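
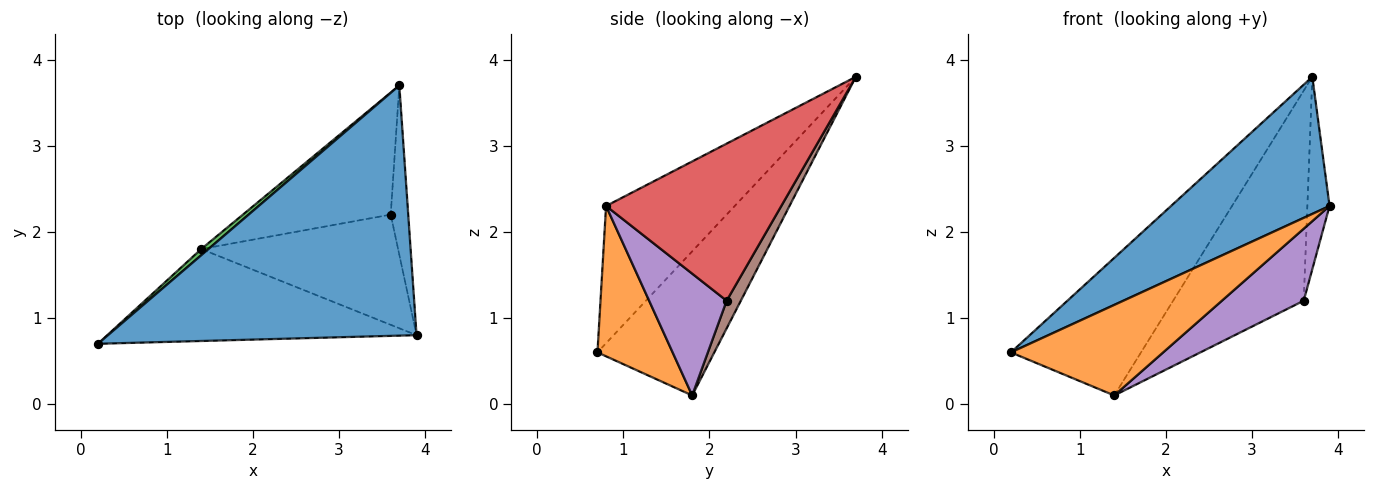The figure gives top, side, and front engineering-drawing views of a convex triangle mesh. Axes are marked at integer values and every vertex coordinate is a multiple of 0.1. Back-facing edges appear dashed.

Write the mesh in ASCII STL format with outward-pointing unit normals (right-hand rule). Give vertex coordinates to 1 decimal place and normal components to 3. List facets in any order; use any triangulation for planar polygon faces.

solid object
 facet normal -0.363 -0.448 0.817
  outer loop
   vertex 3.7 3.7 3.8
   vertex 0.2 0.7 0.6
   vertex 3.9 0.8 2.3
  endloop
 endfacet
 facet normal 0.327 -0.663 -0.673
  outer loop
   vertex 1.4 1.8 0.1
   vertex 3.9 0.8 2.3
   vertex 0.2 0.7 0.6
  endloop
 endfacet
 facet normal -0.668 0.744 0.033
  outer loop
   vertex 1.4 1.8 0.1
   vertex 0.2 0.7 0.6
   vertex 3.7 3.7 3.8
  endloop
 endfacet
 facet normal 0.986 0.125 -0.110
  outer loop
   vertex 3.6 2.2 1.2
   vertex 3.7 3.7 3.8
   vertex 3.9 0.8 2.3
  endloop
 endfacet
 facet normal 0.460 -0.486 -0.743
  outer loop
   vertex 3.6 2.2 1.2
   vertex 3.9 0.8 2.3
   vertex 1.4 1.8 0.1
  endloop
 endfacet
 facet normal 0.094 0.861 -0.500
  outer loop
   vertex 3.6 2.2 1.2
   vertex 1.4 1.8 0.1
   vertex 3.7 3.7 3.8
  endloop
 endfacet
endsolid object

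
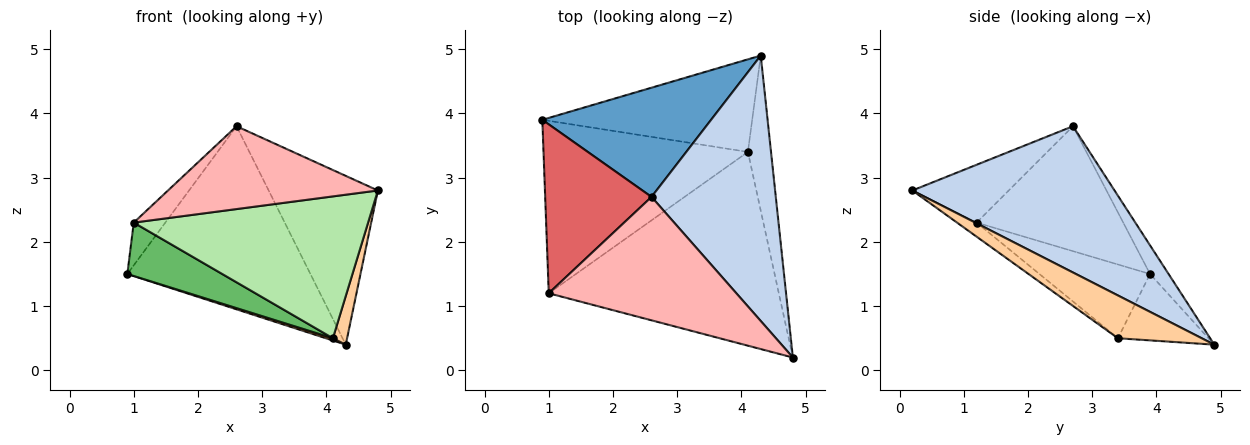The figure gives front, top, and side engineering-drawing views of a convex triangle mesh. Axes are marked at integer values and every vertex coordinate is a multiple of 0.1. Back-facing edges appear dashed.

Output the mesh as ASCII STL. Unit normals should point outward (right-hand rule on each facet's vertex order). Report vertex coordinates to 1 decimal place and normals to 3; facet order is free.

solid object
 facet normal -0.087 0.856 0.510
  outer loop
   vertex 2.6 2.7 3.8
   vertex 4.3 4.9 0.4
   vertex 0.9 3.9 1.5
  endloop
 endfacet
 facet normal 0.705 0.381 0.599
  outer loop
   vertex 2.6 2.7 3.8
   vertex 4.8 0.2 2.8
   vertex 4.3 4.9 0.4
  endloop
 endfacet
 facet normal -0.302 -0.023 -0.953
  outer loop
   vertex 4.1 3.4 0.5
   vertex 0.9 3.9 1.5
   vertex 4.3 4.9 0.4
  endloop
 endfacet
 facet normal 0.870 -0.147 -0.470
  outer loop
   vertex 4.1 3.4 0.5
   vertex 4.3 4.9 0.4
   vertex 4.8 0.2 2.8
  endloop
 endfacet
 facet normal -0.326 -0.280 -0.903
  outer loop
   vertex 1.0 1.2 2.3
   vertex 0.9 3.9 1.5
   vertex 4.1 3.4 0.5
  endloop
 endfacet
 facet normal -0.049 -0.590 -0.806
  outer loop
   vertex 1.0 1.2 2.3
   vertex 4.1 3.4 0.5
   vertex 4.8 0.2 2.8
  endloop
 endfacet
 facet normal -0.751 0.162 0.640
  outer loop
   vertex 1.0 1.2 2.3
   vertex 2.6 2.7 3.8
   vertex 0.9 3.9 1.5
  endloop
 endfacet
 facet normal -0.248 -0.540 0.804
  outer loop
   vertex 1.0 1.2 2.3
   vertex 4.8 0.2 2.8
   vertex 2.6 2.7 3.8
  endloop
 endfacet
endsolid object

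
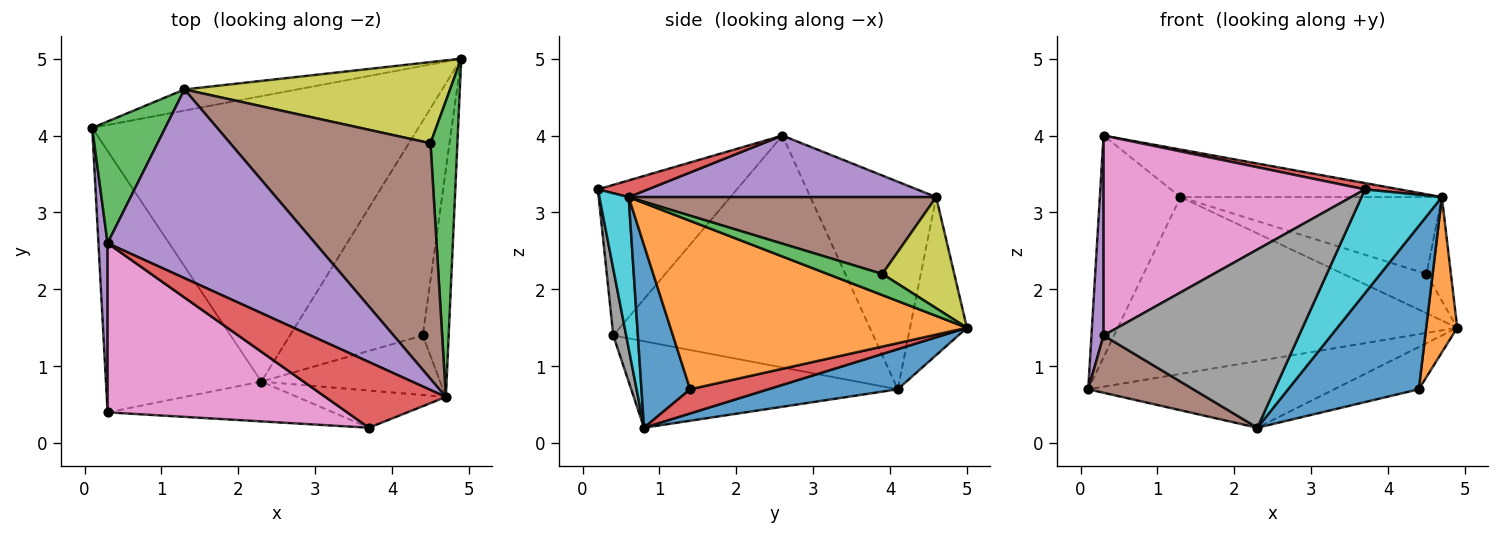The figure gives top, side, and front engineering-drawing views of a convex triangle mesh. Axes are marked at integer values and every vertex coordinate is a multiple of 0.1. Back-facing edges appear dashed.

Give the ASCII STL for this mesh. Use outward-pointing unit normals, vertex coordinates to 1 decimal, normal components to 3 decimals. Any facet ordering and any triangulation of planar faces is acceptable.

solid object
 facet normal 0.119 0.226 -0.967
  outer loop
   vertex 2.3 0.8 0.2
   vertex 0.1 4.1 0.7
   vertex 4.9 5.0 1.5
  endloop
 endfacet
 facet normal -0.164 0.979 -0.117
  outer loop
   vertex 1.3 4.6 3.2
   vertex 4.9 5.0 1.5
   vertex 0.1 4.1 0.7
  endloop
 endfacet
 facet normal -0.807 0.517 0.284
  outer loop
   vertex 1.3 4.6 3.2
   vertex 0.1 4.1 0.7
   vertex 0.3 2.6 4.0
  endloop
 endfacet
 facet normal 0.176 0.190 -0.966
  outer loop
   vertex 4.4 1.4 0.7
   vertex 2.3 0.8 0.2
   vertex 4.9 5.0 1.5
  endloop
 endfacet
 facet normal -0.998 -0.047 0.039
  outer loop
   vertex 0.3 0.4 1.4
   vertex 0.3 2.6 4.0
   vertex 0.1 4.1 0.7
  endloop
 endfacet
 facet normal -0.477 -0.188 -0.858
  outer loop
   vertex 0.3 0.4 1.4
   vertex 0.1 4.1 0.7
   vertex 2.3 0.8 0.2
  endloop
 endfacet
 facet normal -0.376 -0.707 0.599
  outer loop
   vertex 0.3 0.4 1.4
   vertex 3.7 0.2 3.3
   vertex 0.3 2.6 4.0
  endloop
 endfacet
 facet normal 0.064 -0.974 -0.218
  outer loop
   vertex 0.3 0.4 1.4
   vertex 2.3 0.8 0.2
   vertex 3.7 0.2 3.3
  endloop
 endfacet
 facet normal 0.352 0.408 0.842
  outer loop
   vertex 4.5 3.9 2.2
   vertex 4.9 5.0 1.5
   vertex 1.3 4.6 3.2
  endloop
 endfacet
 facet normal 0.324 -0.891 -0.319
  outer loop
   vertex 4.7 0.6 3.2
   vertex 3.7 0.2 3.3
   vertex 2.3 0.8 0.2
  endloop
 endfacet
 facet normal 0.330 -0.887 -0.323
  outer loop
   vertex 4.7 0.6 3.2
   vertex 2.3 0.8 0.2
   vertex 4.4 1.4 0.7
  endloop
 endfacet
 facet normal 0.983 -0.103 -0.151
  outer loop
   vertex 4.7 0.6 3.2
   vertex 4.4 1.4 0.7
   vertex 4.9 5.0 1.5
  endloop
 endfacet
 facet normal 0.596 0.266 0.758
  outer loop
   vertex 4.7 0.6 3.2
   vertex 4.9 5.0 1.5
   vertex 4.5 3.9 2.2
  endloop
 endfacet
 facet normal 0.136 -0.094 0.986
  outer loop
   vertex 4.7 0.6 3.2
   vertex 0.3 2.6 4.0
   vertex 3.7 0.2 3.3
  endloop
 endfacet
 facet normal 0.276 0.235 0.932
  outer loop
   vertex 4.7 0.6 3.2
   vertex 1.3 4.6 3.2
   vertex 0.3 2.6 4.0
  endloop
 endfacet
 facet normal 0.343 0.291 0.893
  outer loop
   vertex 4.7 0.6 3.2
   vertex 4.5 3.9 2.2
   vertex 1.3 4.6 3.2
  endloop
 endfacet
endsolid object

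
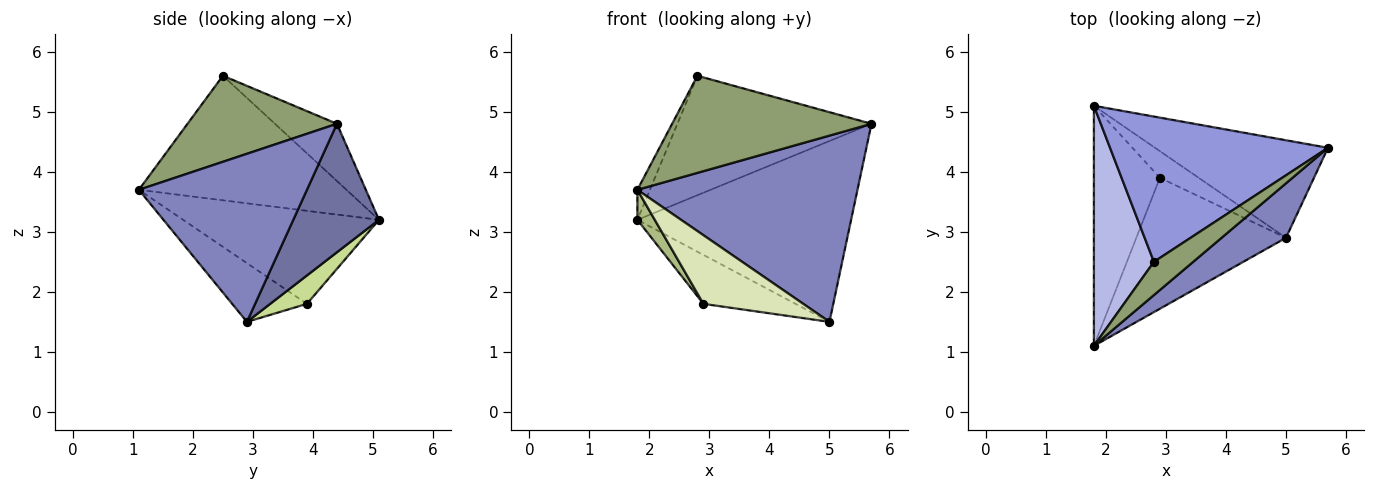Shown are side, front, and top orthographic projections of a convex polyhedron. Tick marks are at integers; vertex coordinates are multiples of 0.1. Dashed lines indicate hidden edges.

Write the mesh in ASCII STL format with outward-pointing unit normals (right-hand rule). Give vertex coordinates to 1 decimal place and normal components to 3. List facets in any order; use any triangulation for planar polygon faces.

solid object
 facet normal 0.333 0.830 -0.448
  outer loop
   vertex 5.0 2.9 1.5
   vertex 1.8 5.1 3.2
   vertex 5.7 4.4 4.8
  endloop
 endfacet
 facet normal 0.591 -0.774 0.226
  outer loop
   vertex 5.0 2.9 1.5
   vertex 5.7 4.4 4.8
   vertex 1.8 1.1 3.7
  endloop
 endfacet
 facet normal -0.199 0.622 0.757
  outer loop
   vertex 2.8 2.5 5.6
   vertex 5.7 4.4 4.8
   vertex 1.8 5.1 3.2
  endloop
 endfacet
 facet normal -0.900 0.054 0.434
  outer loop
   vertex 2.8 2.5 5.6
   vertex 1.8 5.1 3.2
   vertex 1.8 1.1 3.7
  endloop
 endfacet
 facet normal 0.578 -0.772 0.264
  outer loop
   vertex 2.8 2.5 5.6
   vertex 1.8 1.1 3.7
   vertex 5.7 4.4 4.8
  endloop
 endfacet
 facet normal -0.813 -0.072 -0.577
  outer loop
   vertex 2.9 3.9 1.8
   vertex 1.8 1.1 3.7
   vertex 1.8 5.1 3.2
  endloop
 endfacet
 facet normal 0.330 0.829 -0.451
  outer loop
   vertex 2.9 3.9 1.8
   vertex 1.8 5.1 3.2
   vertex 5.0 2.9 1.5
  endloop
 endfacet
 facet normal -0.328 -0.439 -0.837
  outer loop
   vertex 2.9 3.9 1.8
   vertex 5.0 2.9 1.5
   vertex 1.8 1.1 3.7
  endloop
 endfacet
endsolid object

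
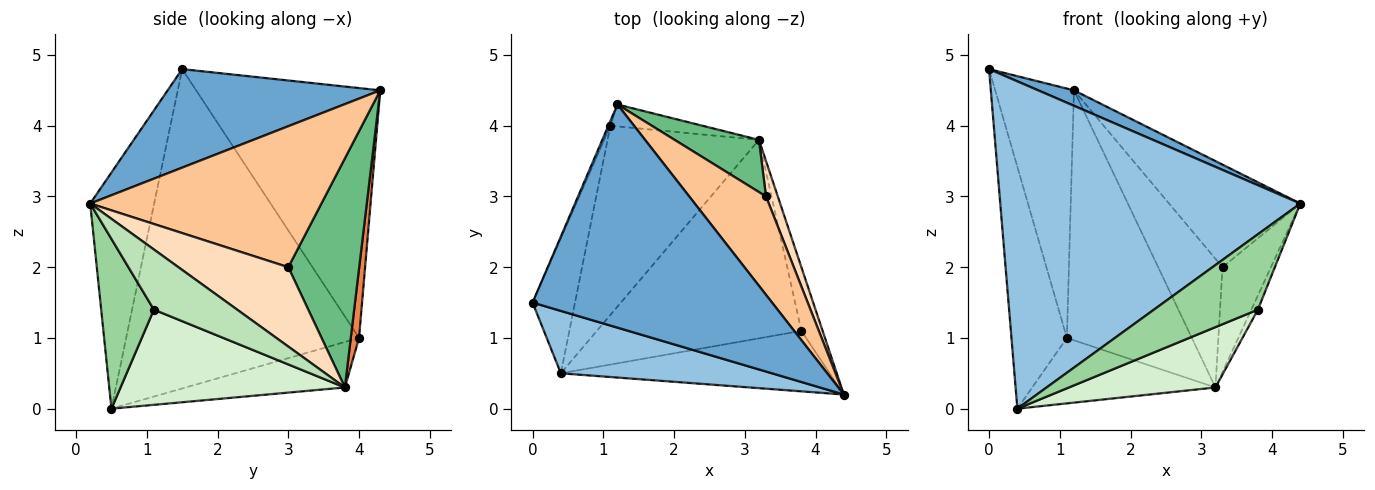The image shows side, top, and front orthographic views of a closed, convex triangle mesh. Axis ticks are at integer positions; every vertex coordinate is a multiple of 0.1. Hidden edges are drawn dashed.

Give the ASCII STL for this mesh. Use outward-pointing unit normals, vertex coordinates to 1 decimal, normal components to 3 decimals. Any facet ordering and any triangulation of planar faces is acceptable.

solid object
 facet normal 0.380 -0.064 0.923
  outer loop
   vertex 1.2 4.3 4.5
   vertex 0.0 1.5 4.8
   vertex 4.4 0.2 2.9
  endloop
 endfacet
 facet normal -0.205 -0.961 0.183
  outer loop
   vertex 0.4 0.5 0.0
   vertex 4.4 0.2 2.9
   vertex 0.0 1.5 4.8
  endloop
 endfacet
 facet normal -0.919 0.393 -0.007
  outer loop
   vertex 1.1 4.0 1.0
   vertex 0.0 1.5 4.8
   vertex 1.2 4.3 4.5
  endloop
 endfacet
 facet normal -0.965 0.230 -0.128
  outer loop
   vertex 1.1 4.0 1.0
   vertex 0.4 0.5 0.0
   vertex 0.0 1.5 4.8
  endloop
 endfacet
 facet normal 0.066 0.994 -0.087
  outer loop
   vertex 1.1 4.0 1.0
   vertex 1.2 4.3 4.5
   vertex 3.2 3.8 0.3
  endloop
 endfacet
 facet normal -0.273 0.314 -0.909
  outer loop
   vertex 1.1 4.0 1.0
   vertex 3.2 3.8 0.3
   vertex 0.4 0.5 0.0
  endloop
 endfacet
 facet normal 0.786 0.446 0.428
  outer loop
   vertex 3.3 3.0 2.0
   vertex 1.2 4.3 4.5
   vertex 4.4 0.2 2.9
  endloop
 endfacet
 facet normal 0.907 0.400 0.135
  outer loop
   vertex 3.3 3.0 2.0
   vertex 4.4 0.2 2.9
   vertex 3.2 3.8 0.3
  endloop
 endfacet
 facet normal 0.714 0.648 0.263
  outer loop
   vertex 3.3 3.0 2.0
   vertex 3.2 3.8 0.3
   vertex 1.2 4.3 4.5
  endloop
 endfacet
 facet normal 0.368 -0.725 -0.582
  outer loop
   vertex 3.8 1.1 1.4
   vertex 4.4 0.2 2.9
   vertex 0.4 0.5 0.0
  endloop
 endfacet
 facet normal 0.940 0.074 -0.332
  outer loop
   vertex 3.8 1.1 1.4
   vertex 3.2 3.8 0.3
   vertex 4.4 0.2 2.9
  endloop
 endfacet
 facet normal 0.407 -0.266 -0.874
  outer loop
   vertex 3.8 1.1 1.4
   vertex 0.4 0.5 0.0
   vertex 3.2 3.8 0.3
  endloop
 endfacet
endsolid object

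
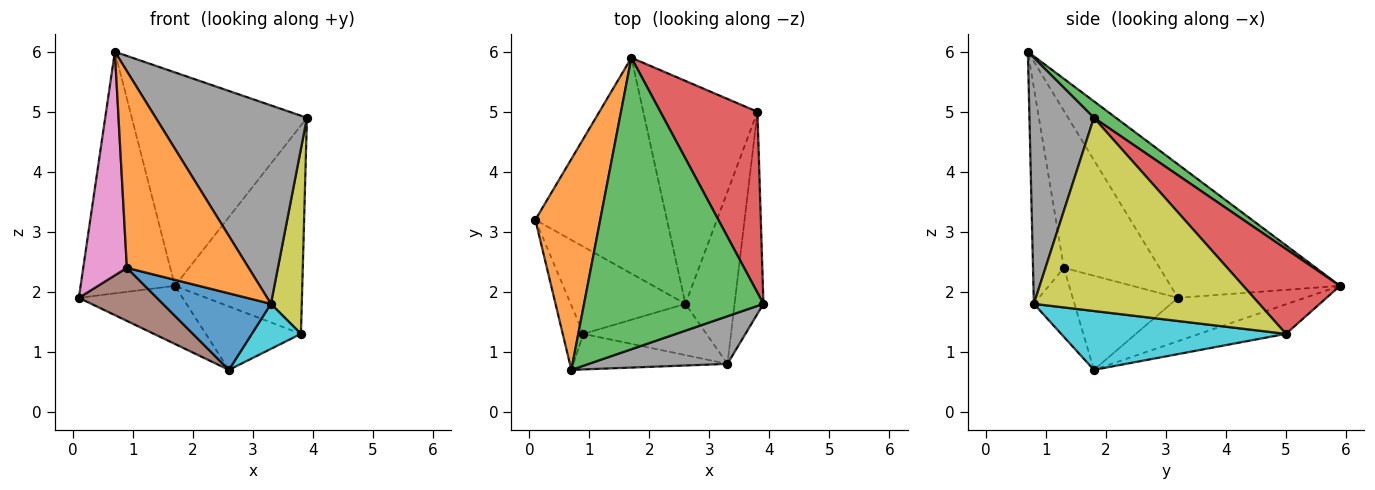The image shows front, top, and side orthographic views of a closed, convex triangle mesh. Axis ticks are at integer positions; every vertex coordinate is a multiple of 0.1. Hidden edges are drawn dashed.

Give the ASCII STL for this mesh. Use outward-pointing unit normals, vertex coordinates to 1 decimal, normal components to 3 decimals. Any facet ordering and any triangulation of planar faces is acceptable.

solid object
 facet normal -0.303 0.248 -0.920
  outer loop
   vertex 2.6 1.8 0.7
   vertex 0.1 3.2 1.9
   vertex 1.7 5.9 2.1
  endloop
 endfacet
 facet normal -0.804 0.448 0.391
  outer loop
   vertex 0.7 0.7 6.0
   vertex 1.7 5.9 2.1
   vertex 0.1 3.2 1.9
  endloop
 endfacet
 facet normal 0.074 0.589 0.805
  outer loop
   vertex 0.7 0.7 6.0
   vertex 3.9 1.8 4.9
   vertex 1.7 5.9 2.1
  endloop
 endfacet
 facet normal 0.497 0.655 0.569
  outer loop
   vertex 3.8 5.0 1.3
   vertex 1.7 5.9 2.1
   vertex 3.9 1.8 4.9
  endloop
 endfacet
 facet normal -0.242 0.266 -0.933
  outer loop
   vertex 3.8 5.0 1.3
   vertex 2.6 1.8 0.7
   vertex 1.7 5.9 2.1
  endloop
 endfacet
 facet normal -0.574 -0.426 -0.699
  outer loop
   vertex 0.9 1.3 2.4
   vertex 0.1 3.2 1.9
   vertex 2.6 1.8 0.7
  endloop
 endfacet
 facet normal -0.904 -0.412 -0.119
  outer loop
   vertex 0.9 1.3 2.4
   vertex 0.7 0.7 6.0
   vertex 0.1 3.2 1.9
  endloop
 endfacet
 facet normal 0.383 -0.898 0.216
  outer loop
   vertex 3.3 0.8 1.8
   vertex 3.9 1.8 4.9
   vertex 0.7 0.7 6.0
  endloop
 endfacet
 facet normal 0.980 -0.134 -0.146
  outer loop
   vertex 3.3 0.8 1.8
   vertex 3.8 5.0 1.3
   vertex 3.9 1.8 4.9
  endloop
 endfacet
 facet normal 0.757 -0.165 -0.632
  outer loop
   vertex 3.3 0.8 1.8
   vertex 2.6 1.8 0.7
   vertex 3.8 5.0 1.3
  endloop
 endfacet
 facet normal -0.298 -0.793 -0.531
  outer loop
   vertex 3.3 0.8 1.8
   vertex 0.9 1.3 2.4
   vertex 2.6 1.8 0.7
  endloop
 endfacet
 facet normal -0.242 -0.955 -0.173
  outer loop
   vertex 3.3 0.8 1.8
   vertex 0.7 0.7 6.0
   vertex 0.9 1.3 2.4
  endloop
 endfacet
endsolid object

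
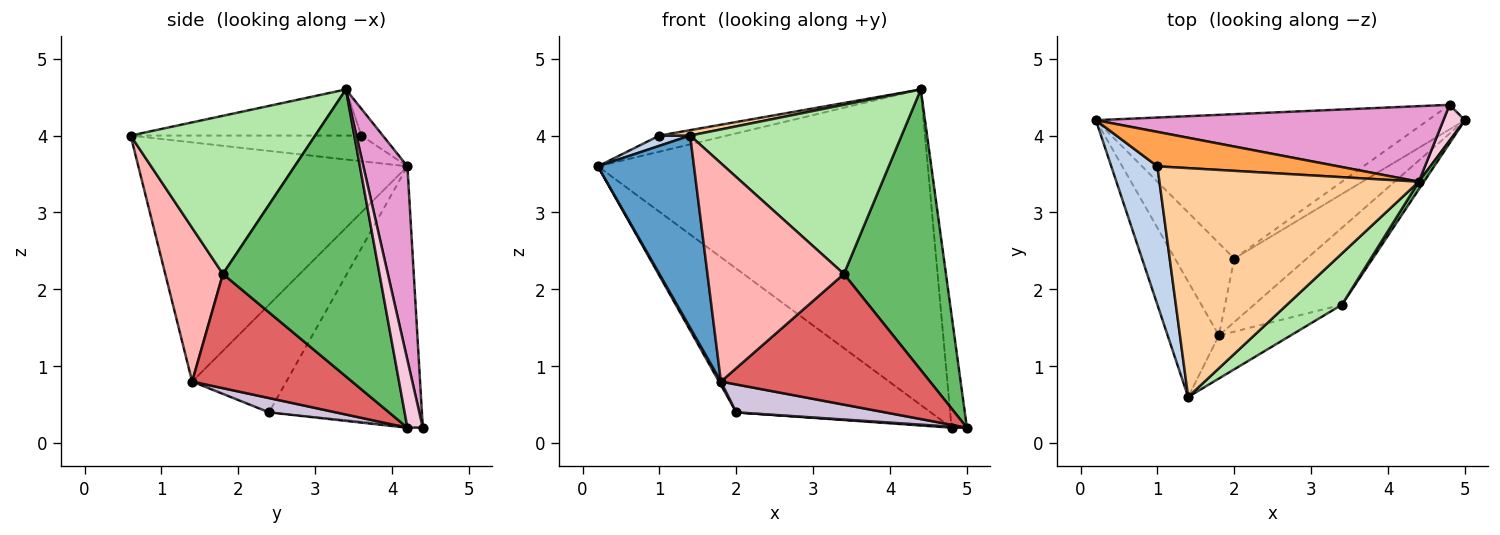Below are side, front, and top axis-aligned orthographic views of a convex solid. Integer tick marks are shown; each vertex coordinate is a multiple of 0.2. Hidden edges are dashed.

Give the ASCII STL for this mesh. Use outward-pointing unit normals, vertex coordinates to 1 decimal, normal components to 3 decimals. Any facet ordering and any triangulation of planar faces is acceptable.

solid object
 facet normal -0.923 -0.330 -0.198
  outer loop
   vertex 1.8 1.4 0.8
   vertex 1.4 0.6 4.0
   vertex 0.2 4.2 3.6
  endloop
 endfacet
 facet normal -0.485 -0.065 0.872
  outer loop
   vertex 1.0 3.6 4.0
   vertex 0.2 4.2 3.6
   vertex 1.4 0.6 4.0
  endloop
 endfacet
 facet normal -0.134 0.420 0.898
  outer loop
   vertex 1.0 3.6 4.0
   vertex 4.4 3.4 4.6
   vertex 0.2 4.2 3.6
  endloop
 endfacet
 facet normal -0.175 -0.023 0.984
  outer loop
   vertex 1.0 3.6 4.0
   vertex 1.4 0.6 4.0
   vertex 4.4 3.4 4.6
  endloop
 endfacet
 facet normal 0.838 -0.546 0.015
  outer loop
   vertex 3.4 1.8 2.2
   vertex 5.0 4.2 0.2
   vertex 4.4 3.4 4.6
  endloop
 endfacet
 facet normal 0.641 -0.735 0.223
  outer loop
   vertex 3.4 1.8 2.2
   vertex 4.4 3.4 4.6
   vertex 1.4 0.6 4.0
  endloop
 endfacet
 facet normal 0.550 -0.720 -0.423
  outer loop
   vertex 3.4 1.8 2.2
   vertex 1.8 1.4 0.8
   vertex 5.0 4.2 0.2
  endloop
 endfacet
 facet normal 0.383 -0.906 -0.179
  outer loop
   vertex 3.4 1.8 2.2
   vertex 1.4 0.6 4.0
   vertex 1.8 1.4 0.8
  endloop
 endfacet
 facet normal -0.876 -0.018 -0.483
  outer loop
   vertex 2.0 2.4 0.4
   vertex 1.8 1.4 0.8
   vertex 0.2 4.2 3.6
  endloop
 endfacet
 facet normal 0.177 -0.396 -0.901
  outer loop
   vertex 2.0 2.4 0.4
   vertex 5.0 4.2 0.2
   vertex 1.8 1.4 0.8
  endloop
 endfacet
 facet normal -0.485 0.617 -0.620
  outer loop
   vertex 4.8 4.4 0.2
   vertex 2.0 2.4 0.4
   vertex 0.2 4.2 3.6
  endloop
 endfacet
 facet normal -0.042 -0.042 -0.998
  outer loop
   vertex 4.8 4.4 0.2
   vertex 5.0 4.2 0.2
   vertex 2.0 2.4 0.4
  endloop
 endfacet
 facet normal 0.129 0.964 0.231
  outer loop
   vertex 4.8 4.4 0.2
   vertex 0.2 4.2 3.6
   vertex 4.4 3.4 4.6
  endloop
 endfacet
 facet normal 0.690 0.690 0.220
  outer loop
   vertex 4.8 4.4 0.2
   vertex 4.4 3.4 4.6
   vertex 5.0 4.2 0.2
  endloop
 endfacet
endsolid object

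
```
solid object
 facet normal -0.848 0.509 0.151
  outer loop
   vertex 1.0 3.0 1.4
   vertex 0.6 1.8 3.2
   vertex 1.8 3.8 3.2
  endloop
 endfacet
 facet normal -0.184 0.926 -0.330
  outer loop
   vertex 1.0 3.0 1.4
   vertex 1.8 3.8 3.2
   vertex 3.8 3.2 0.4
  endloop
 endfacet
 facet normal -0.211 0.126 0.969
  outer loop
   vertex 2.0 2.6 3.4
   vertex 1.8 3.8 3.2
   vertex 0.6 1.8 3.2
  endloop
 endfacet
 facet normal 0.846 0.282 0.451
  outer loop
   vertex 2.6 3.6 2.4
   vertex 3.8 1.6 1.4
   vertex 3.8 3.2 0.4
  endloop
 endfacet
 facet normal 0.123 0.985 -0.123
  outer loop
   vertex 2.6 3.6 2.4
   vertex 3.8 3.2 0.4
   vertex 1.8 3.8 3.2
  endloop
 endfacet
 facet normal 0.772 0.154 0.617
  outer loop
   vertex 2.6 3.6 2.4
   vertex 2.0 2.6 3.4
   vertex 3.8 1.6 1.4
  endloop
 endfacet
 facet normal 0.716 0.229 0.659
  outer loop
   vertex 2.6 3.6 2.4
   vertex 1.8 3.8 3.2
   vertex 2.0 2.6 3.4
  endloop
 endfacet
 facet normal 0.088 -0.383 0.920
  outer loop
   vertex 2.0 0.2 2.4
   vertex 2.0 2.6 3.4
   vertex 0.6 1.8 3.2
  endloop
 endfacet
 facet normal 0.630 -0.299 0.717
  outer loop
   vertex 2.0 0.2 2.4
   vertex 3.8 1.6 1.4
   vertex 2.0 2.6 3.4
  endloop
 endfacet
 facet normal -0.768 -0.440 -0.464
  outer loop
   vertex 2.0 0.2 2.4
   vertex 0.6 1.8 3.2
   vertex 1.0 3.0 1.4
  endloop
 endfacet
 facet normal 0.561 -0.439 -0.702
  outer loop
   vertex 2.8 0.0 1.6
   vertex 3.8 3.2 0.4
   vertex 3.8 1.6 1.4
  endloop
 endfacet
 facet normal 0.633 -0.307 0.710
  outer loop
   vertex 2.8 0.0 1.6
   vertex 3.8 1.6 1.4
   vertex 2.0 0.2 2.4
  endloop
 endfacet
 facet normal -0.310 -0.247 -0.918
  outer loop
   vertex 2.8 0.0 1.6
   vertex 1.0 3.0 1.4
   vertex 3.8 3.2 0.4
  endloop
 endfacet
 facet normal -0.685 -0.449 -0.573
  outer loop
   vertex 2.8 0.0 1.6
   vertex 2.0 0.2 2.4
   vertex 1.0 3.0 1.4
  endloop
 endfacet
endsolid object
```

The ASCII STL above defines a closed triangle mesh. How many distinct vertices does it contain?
9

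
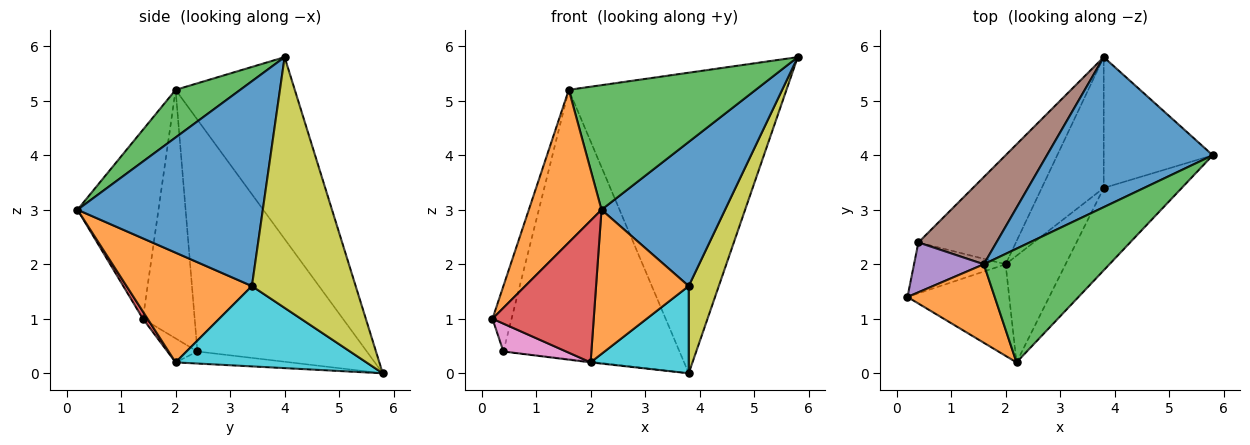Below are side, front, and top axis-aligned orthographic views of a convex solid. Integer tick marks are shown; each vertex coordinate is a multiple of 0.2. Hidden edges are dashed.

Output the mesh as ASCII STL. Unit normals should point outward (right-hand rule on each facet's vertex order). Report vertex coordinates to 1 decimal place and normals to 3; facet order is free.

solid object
 facet normal -0.440 0.804 0.401
  outer loop
   vertex 1.6 2.0 5.2
   vertex 5.8 4.0 5.8
   vertex 3.8 5.8 0.0
  endloop
 endfacet
 facet normal -0.704 -0.632 0.325
  outer loop
   vertex 1.6 2.0 5.2
   vertex 0.2 1.4 1.0
   vertex 2.2 0.2 3.0
  endloop
 endfacet
 facet normal 0.248 -0.716 0.653
  outer loop
   vertex 1.6 2.0 5.2
   vertex 2.2 0.2 3.0
   vertex 5.8 4.0 5.8
  endloop
 endfacet
 facet normal 0.039 -0.839 -0.542
  outer loop
   vertex 2.0 2.0 0.2
   vertex 2.2 0.2 3.0
   vertex 0.2 1.4 1.0
  endloop
 endfacet
 facet normal -0.907 0.334 0.255
  outer loop
   vertex 0.4 2.4 0.4
   vertex 0.2 1.4 1.0
   vertex 1.6 2.0 5.2
  endloop
 endfacet
 facet normal -0.675 0.702 0.227
  outer loop
   vertex 0.4 2.4 0.4
   vertex 1.6 2.0 5.2
   vertex 3.8 5.8 0.0
  endloop
 endfacet
 facet normal -0.224 -0.468 -0.855
  outer loop
   vertex 0.4 2.4 0.4
   vertex 2.0 2.0 0.2
   vertex 0.2 1.4 1.0
  endloop
 endfacet
 facet normal -0.123 0.006 -0.992
  outer loop
   vertex 0.4 2.4 0.4
   vertex 3.8 5.8 0.0
   vertex 2.0 2.0 0.2
  endloop
 endfacet
 facet normal 0.886 -0.257 -0.385
  outer loop
   vertex 3.8 3.4 1.6
   vertex 3.8 5.8 0.0
   vertex 5.8 4.0 5.8
  endloop
 endfacet
 facet normal 0.733 -0.377 -0.566
  outer loop
   vertex 3.8 3.4 1.6
   vertex 2.0 2.0 0.2
   vertex 3.8 5.8 0.0
  endloop
 endfacet
 facet normal 0.793 -0.529 -0.302
  outer loop
   vertex 3.8 3.4 1.6
   vertex 5.8 4.0 5.8
   vertex 2.2 0.2 3.0
  endloop
 endfacet
 facet normal 0.736 -0.544 -0.402
  outer loop
   vertex 3.8 3.4 1.6
   vertex 2.2 0.2 3.0
   vertex 2.0 2.0 0.2
  endloop
 endfacet
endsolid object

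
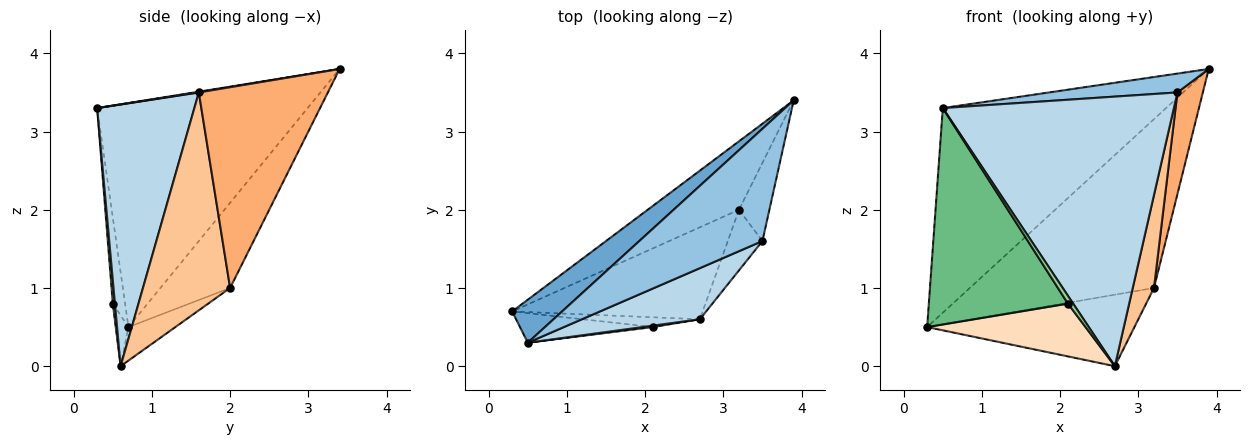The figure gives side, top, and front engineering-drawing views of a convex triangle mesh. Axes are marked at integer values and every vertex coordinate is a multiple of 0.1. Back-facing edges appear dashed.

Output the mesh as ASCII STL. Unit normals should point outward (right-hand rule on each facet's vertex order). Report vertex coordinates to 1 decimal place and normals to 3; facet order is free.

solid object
 facet normal -0.678 0.719 0.151
  outer loop
   vertex 0.5 0.3 3.3
   vertex 3.9 3.4 3.8
   vertex 0.3 0.7 0.5
  endloop
 endfacet
 facet normal 0.006 -0.166 0.986
  outer loop
   vertex 3.5 1.6 3.5
   vertex 3.9 3.4 3.8
   vertex 0.5 0.3 3.3
  endloop
 endfacet
 facet normal 0.382 -0.908 0.172
  outer loop
   vertex 3.5 1.6 3.5
   vertex 0.5 0.3 3.3
   vertex 2.7 0.6 0.0
  endloop
 endfacet
 facet normal -0.331 0.875 -0.355
  outer loop
   vertex 3.2 2.0 1.0
   vertex 0.3 0.7 0.5
   vertex 3.9 3.4 3.8
  endloop
 endfacet
 facet normal -0.138 0.608 -0.782
  outer loop
   vertex 3.2 2.0 1.0
   vertex 2.7 0.6 0.0
   vertex 0.3 0.7 0.5
  endloop
 endfacet
 facet normal 0.970 -0.191 -0.147
  outer loop
   vertex 3.2 2.0 1.0
   vertex 3.9 3.4 3.8
   vertex 3.5 1.6 3.5
  endloop
 endfacet
 facet normal 0.960 -0.234 -0.153
  outer loop
   vertex 3.2 2.0 1.0
   vertex 3.5 1.6 3.5
   vertex 2.7 0.6 0.0
  endloop
 endfacet
 facet normal -0.079 -0.980 -0.182
  outer loop
   vertex 2.1 0.5 0.8
   vertex 0.3 0.7 0.5
   vertex 2.7 0.6 0.0
  endloop
 endfacet
 facet normal -0.087 -0.987 -0.135
  outer loop
   vertex 2.1 0.5 0.8
   vertex 0.5 0.3 3.3
   vertex 0.3 0.7 0.5
  endloop
 endfacet
 facet normal 0.373 -0.913 0.166
  outer loop
   vertex 2.1 0.5 0.8
   vertex 2.7 0.6 0.0
   vertex 0.5 0.3 3.3
  endloop
 endfacet
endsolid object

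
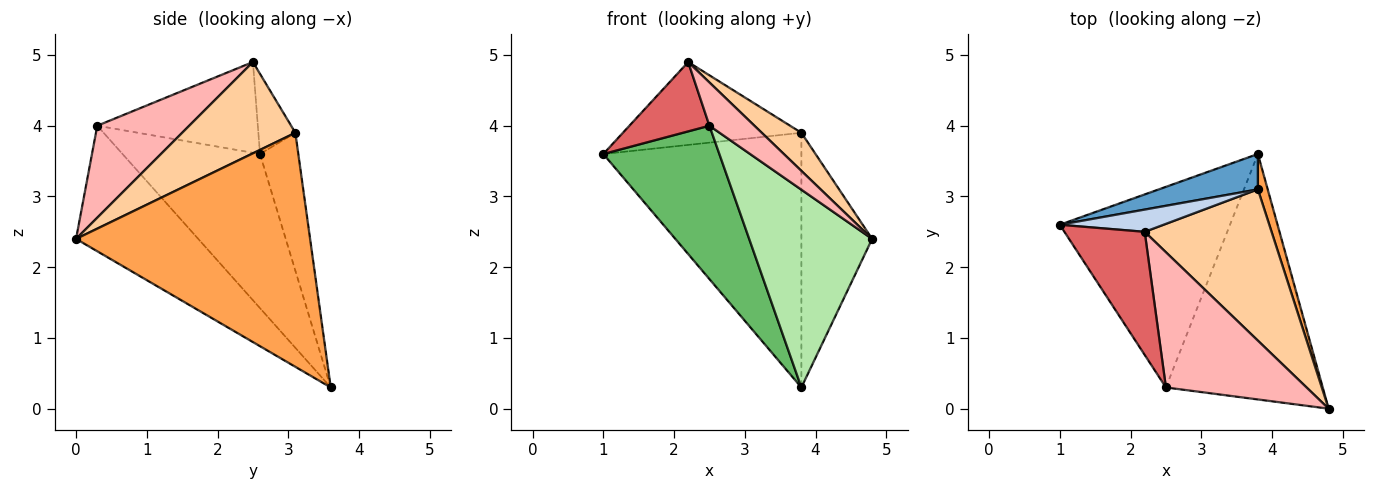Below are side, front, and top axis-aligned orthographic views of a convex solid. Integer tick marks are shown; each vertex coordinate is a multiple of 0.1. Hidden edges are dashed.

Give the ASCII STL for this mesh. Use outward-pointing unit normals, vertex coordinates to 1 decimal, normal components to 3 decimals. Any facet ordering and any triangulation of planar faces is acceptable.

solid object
 facet normal -0.188 0.973 0.135
  outer loop
   vertex 3.8 3.1 3.9
   vertex 3.8 3.6 0.3
   vertex 1.0 2.6 3.6
  endloop
 endfacet
 facet normal -0.196 0.947 0.254
  outer loop
   vertex 3.8 3.1 3.9
   vertex 1.0 2.6 3.6
   vertex 2.2 2.5 4.9
  endloop
 endfacet
 facet normal 0.956 0.289 0.040
  outer loop
   vertex 3.8 3.1 3.9
   vertex 4.8 0.0 2.4
   vertex 3.8 3.6 0.3
  endloop
 endfacet
 facet normal 0.572 -0.200 0.795
  outer loop
   vertex 3.8 3.1 3.9
   vertex 2.2 2.5 4.9
   vertex 4.8 0.0 2.4
  endloop
 endfacet
 facet normal -0.584 -0.493 -0.645
  outer loop
   vertex 2.5 0.3 4.0
   vertex 1.0 2.6 3.6
   vertex 3.8 3.6 0.3
  endloop
 endfacet
 facet normal -0.529 -0.532 -0.661
  outer loop
   vertex 2.5 0.3 4.0
   vertex 3.8 3.6 0.3
   vertex 4.8 0.0 2.4
  endloop
 endfacet
 facet normal -0.702 -0.350 0.621
  outer loop
   vertex 2.5 0.3 4.0
   vertex 2.2 2.5 4.9
   vertex 1.0 2.6 3.6
  endloop
 endfacet
 facet normal 0.529 -0.259 0.808
  outer loop
   vertex 2.5 0.3 4.0
   vertex 4.8 0.0 2.4
   vertex 2.2 2.5 4.9
  endloop
 endfacet
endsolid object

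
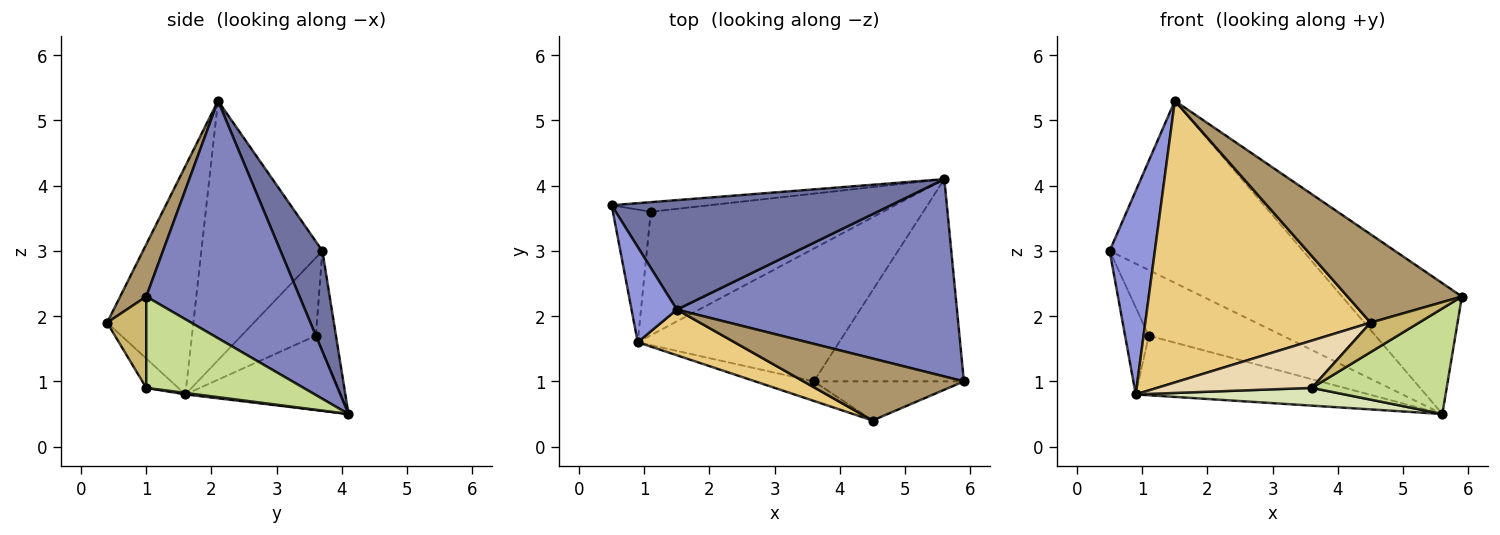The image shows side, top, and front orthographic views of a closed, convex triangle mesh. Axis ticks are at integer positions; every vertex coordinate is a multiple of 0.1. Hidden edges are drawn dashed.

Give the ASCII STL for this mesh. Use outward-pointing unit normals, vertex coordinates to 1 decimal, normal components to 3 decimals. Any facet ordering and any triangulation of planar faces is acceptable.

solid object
 facet normal 0.182 0.843 0.507
  outer loop
   vertex 1.5 2.1 5.3
   vertex 5.6 4.1 0.5
   vertex 0.5 3.7 3.0
  endloop
 endfacet
 facet normal 0.577 0.451 0.681
  outer loop
   vertex 1.5 2.1 5.3
   vertex 5.9 1.0 2.3
   vertex 5.6 4.1 0.5
  endloop
 endfacet
 facet normal -0.924 -0.345 0.162
  outer loop
   vertex 0.9 1.6 0.8
   vertex 1.5 2.1 5.3
   vertex 0.5 3.7 3.0
  endloop
 endfacet
 facet normal -0.147 0.979 -0.143
  outer loop
   vertex 1.1 3.6 1.7
   vertex 0.5 3.7 3.0
   vertex 5.6 4.1 0.5
  endloop
 endfacet
 facet normal -0.865 0.276 -0.420
  outer loop
   vertex 1.1 3.6 1.7
   vertex 0.9 1.6 0.8
   vertex 0.5 3.7 3.0
  endloop
 endfacet
 facet normal -0.277 0.417 -0.866
  outer loop
   vertex 1.1 3.6 1.7
   vertex 5.6 4.1 0.5
   vertex 0.9 1.6 0.8
  endloop
 endfacet
 facet normal 0.475 -0.407 -0.780
  outer loop
   vertex 3.6 1.0 0.9
   vertex 5.6 4.1 0.5
   vertex 5.9 1.0 2.3
  endloop
 endfacet
 facet normal 0.007 -0.133 -0.991
  outer loop
   vertex 3.6 1.0 0.9
   vertex 0.9 1.6 0.8
   vertex 5.6 4.1 0.5
  endloop
 endfacet
 facet normal 0.184 -0.805 0.564
  outer loop
   vertex 4.5 0.4 1.9
   vertex 5.9 1.0 2.3
   vertex 1.5 2.1 5.3
  endloop
 endfacet
 facet normal 0.437 -0.541 -0.718
  outer loop
   vertex 4.5 0.4 1.9
   vertex 3.6 1.0 0.9
   vertex 5.9 1.0 2.3
  endloop
 endfacet
 facet normal -0.354 -0.923 0.150
  outer loop
   vertex 4.5 0.4 1.9
   vertex 1.5 2.1 5.3
   vertex 0.9 1.6 0.8
  endloop
 endfacet
 facet normal -0.188 -0.908 -0.376
  outer loop
   vertex 4.5 0.4 1.9
   vertex 0.9 1.6 0.8
   vertex 3.6 1.0 0.9
  endloop
 endfacet
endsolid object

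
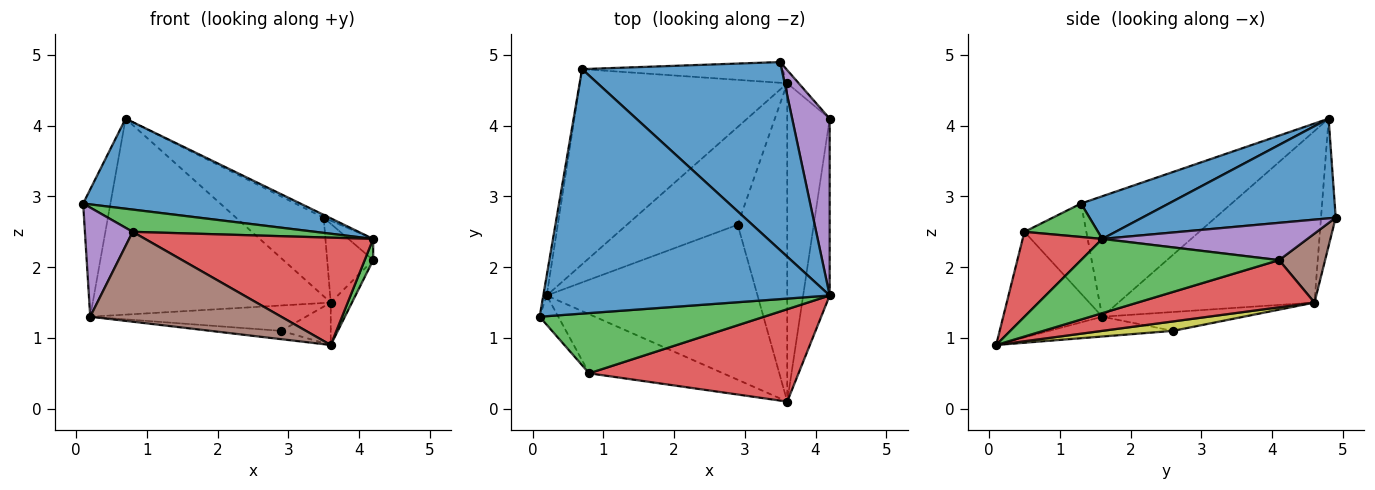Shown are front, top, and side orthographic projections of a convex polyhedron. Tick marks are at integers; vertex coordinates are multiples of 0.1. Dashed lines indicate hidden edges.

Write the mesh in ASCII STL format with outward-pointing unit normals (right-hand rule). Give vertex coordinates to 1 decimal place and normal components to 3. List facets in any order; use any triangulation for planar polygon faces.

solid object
 facet normal 0.138 -0.342 0.929
  outer loop
   vertex 0.7 4.8 4.1
   vertex 0.1 1.3 2.9
   vertex 4.2 1.6 2.4
  endloop
 endfacet
 facet normal -0.984 0.178 -0.028
  outer loop
   vertex 0.2 1.6 1.3
   vertex 0.1 1.3 2.9
   vertex 0.7 4.8 4.1
  endloop
 endfacet
 facet normal 0.138 -0.343 0.929
  outer loop
   vertex 0.8 0.5 2.5
   vertex 4.2 1.6 2.4
   vertex 0.1 1.3 2.9
  endloop
 endfacet
 facet normal 0.256 -0.733 0.631
  outer loop
   vertex 0.8 0.5 2.5
   vertex 3.6 0.1 0.9
   vertex 4.2 1.6 2.4
  endloop
 endfacet
 facet normal -0.781 -0.603 -0.162
  outer loop
   vertex 0.8 0.5 2.5
   vertex 0.1 1.3 2.9
   vertex 0.2 1.6 1.3
  endloop
 endfacet
 facet normal -0.398 -0.767 -0.504
  outer loop
   vertex 0.8 0.5 2.5
   vertex 0.2 1.6 1.3
   vertex 3.6 0.1 0.9
  endloop
 endfacet
 facet normal -0.504 0.612 -0.609
  outer loop
   vertex 3.6 4.6 1.5
   vertex 0.2 1.6 1.3
   vertex 0.7 4.8 4.1
  endloop
 endfacet
 facet normal -0.093 0.053 -0.994
  outer loop
   vertex 2.9 2.6 1.1
   vertex 3.6 0.1 0.9
   vertex 0.2 1.6 1.3
  endloop
 endfacet
 facet normal 0.186 0.130 -0.974
  outer loop
   vertex 2.9 2.6 1.1
   vertex 3.6 4.6 1.5
   vertex 3.6 0.1 0.9
  endloop
 endfacet
 facet normal -0.163 0.248 -0.955
  outer loop
   vertex 2.9 2.6 1.1
   vertex 0.2 1.6 1.3
   vertex 3.6 4.6 1.5
  endloop
 endfacet
 facet normal 0.447 0.013 0.895
  outer loop
   vertex 3.5 4.9 2.7
   vertex 0.7 4.8 4.1
   vertex 4.2 1.6 2.4
  endloop
 endfacet
 facet normal -0.160 0.954 -0.252
  outer loop
   vertex 3.5 4.9 2.7
   vertex 3.6 4.6 1.5
   vertex 0.7 4.8 4.1
  endloop
 endfacet
 facet normal 0.941 -0.040 -0.336
  outer loop
   vertex 4.2 4.1 2.1
   vertex 4.2 1.6 2.4
   vertex 3.6 0.1 0.9
  endloop
 endfacet
 facet normal 0.740 0.089 -0.666
  outer loop
   vertex 4.2 4.1 2.1
   vertex 3.6 0.1 0.9
   vertex 3.6 4.6 1.5
  endloop
 endfacet
 facet normal 0.703 0.085 0.707
  outer loop
   vertex 4.2 4.1 2.1
   vertex 3.5 4.9 2.7
   vertex 4.2 1.6 2.4
  endloop
 endfacet
 facet normal 0.702 0.702 -0.117
  outer loop
   vertex 4.2 4.1 2.1
   vertex 3.6 4.6 1.5
   vertex 3.5 4.9 2.7
  endloop
 endfacet
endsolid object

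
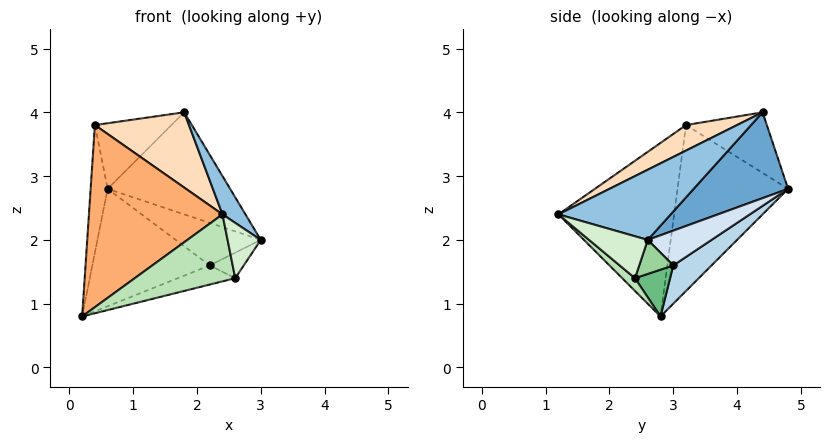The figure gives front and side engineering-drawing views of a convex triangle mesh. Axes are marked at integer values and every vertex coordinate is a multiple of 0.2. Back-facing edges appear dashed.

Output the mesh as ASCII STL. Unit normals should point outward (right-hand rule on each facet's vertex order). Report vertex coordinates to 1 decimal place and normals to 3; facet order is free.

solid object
 facet normal 0.577 0.748 -0.327
  outer loop
   vertex 1.8 4.4 4.0
   vertex 3.0 2.6 2.0
   vertex 0.6 4.8 2.8
  endloop
 endfacet
 facet normal 0.777 -0.159 0.609
  outer loop
   vertex 1.8 4.4 4.0
   vertex 2.4 1.2 2.4
   vertex 3.0 2.6 2.0
  endloop
 endfacet
 facet normal 0.218 0.668 -0.712
  outer loop
   vertex 2.2 3.0 1.6
   vertex 0.2 2.8 0.8
   vertex 0.6 4.8 2.8
  endloop
 endfacet
 facet normal 0.557 0.743 -0.371
  outer loop
   vertex 2.2 3.0 1.6
   vertex 0.6 4.8 2.8
   vertex 3.0 2.6 2.0
  endloop
 endfacet
 facet normal -0.987 0.152 0.046
  outer loop
   vertex 0.4 3.2 3.8
   vertex 0.6 4.8 2.8
   vertex 0.2 2.8 0.8
  endloop
 endfacet
 facet normal -0.648 -0.748 0.143
  outer loop
   vertex 0.4 3.2 3.8
   vertex 0.2 2.8 0.8
   vertex 2.4 1.2 2.4
  endloop
 endfacet
 facet normal -0.525 0.497 0.691
  outer loop
   vertex 0.4 3.2 3.8
   vertex 1.8 4.4 4.0
   vertex 0.6 4.8 2.8
  endloop
 endfacet
 facet normal 0.219 -0.403 0.889
  outer loop
   vertex 0.4 3.2 3.8
   vertex 2.4 1.2 2.4
   vertex 1.8 4.4 4.0
  endloop
 endfacet
 facet normal 0.287 0.470 -0.835
  outer loop
   vertex 2.6 2.4 1.4
   vertex 0.2 2.8 0.8
   vertex 2.2 3.0 1.6
  endloop
 endfacet
 facet normal 0.577 0.577 -0.577
  outer loop
   vertex 2.6 2.4 1.4
   vertex 2.2 3.0 1.6
   vertex 3.0 2.6 2.0
  endloop
 endfacet
 facet normal 0.082 -0.646 -0.759
  outer loop
   vertex 2.6 2.4 1.4
   vertex 2.4 1.2 2.4
   vertex 0.2 2.8 0.8
  endloop
 endfacet
 facet normal 0.804 -0.454 -0.384
  outer loop
   vertex 2.6 2.4 1.4
   vertex 3.0 2.6 2.0
   vertex 2.4 1.2 2.4
  endloop
 endfacet
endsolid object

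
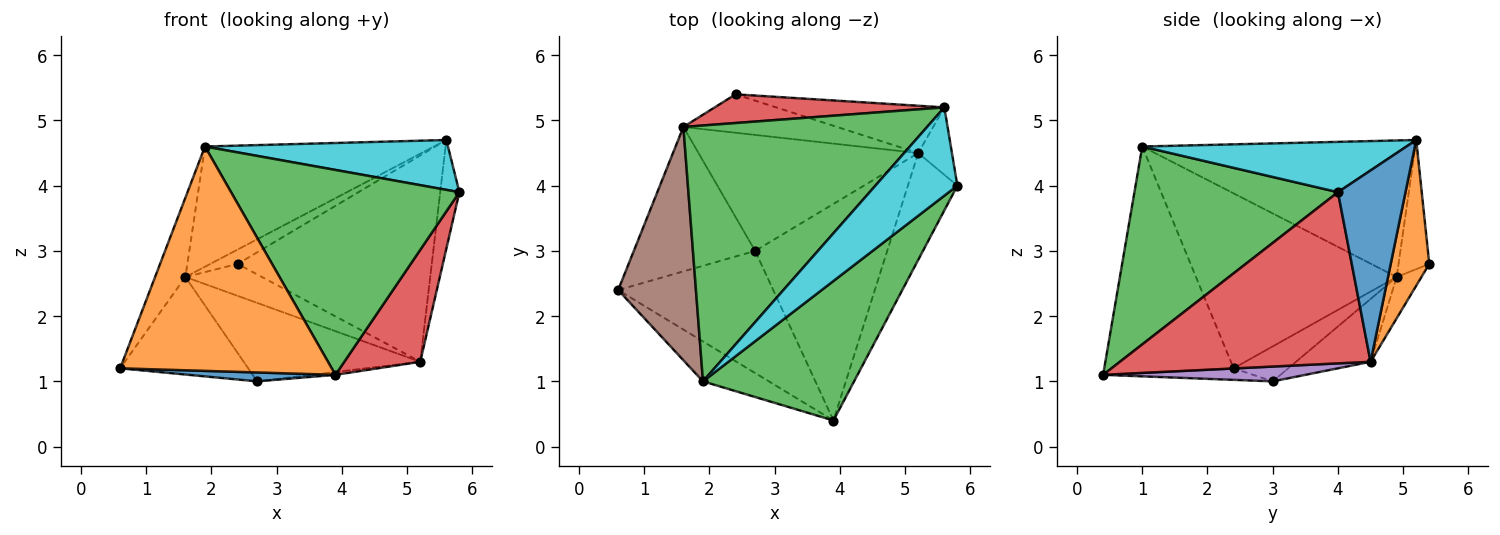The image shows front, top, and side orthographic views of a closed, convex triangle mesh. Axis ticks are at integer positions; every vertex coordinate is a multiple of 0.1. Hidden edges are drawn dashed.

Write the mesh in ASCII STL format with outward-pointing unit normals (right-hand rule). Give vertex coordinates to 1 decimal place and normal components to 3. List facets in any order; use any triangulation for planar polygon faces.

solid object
 facet normal -0.074 -0.072 -0.995
  outer loop
   vertex 2.7 3.0 1.0
   vertex 3.9 0.4 1.1
   vertex 0.6 2.4 1.2
  endloop
 endfacet
 facet normal -0.516 -0.843 -0.150
  outer loop
   vertex 1.9 1.0 4.6
   vertex 0.6 2.4 1.2
   vertex 3.9 0.4 1.1
  endloop
 endfacet
 facet normal 0.593 -0.665 0.453
  outer loop
   vertex 1.9 1.0 4.6
   vertex 3.9 0.4 1.1
   vertex 5.8 4.0 3.9
  endloop
 endfacet
 facet normal 0.922 -0.279 -0.267
  outer loop
   vertex 5.2 4.5 1.3
   vertex 5.8 4.0 3.9
   vertex 3.9 0.4 1.1
  endloop
 endfacet
 facet normal 0.111 0.013 -0.994
  outer loop
   vertex 5.2 4.5 1.3
   vertex 3.9 0.4 1.1
   vertex 2.7 3.0 1.0
  endloop
 endfacet
 facet normal -0.905 0.137 0.402
  outer loop
   vertex 1.6 4.9 2.6
   vertex 0.6 2.4 1.2
   vertex 1.9 1.0 4.6
  endloop
 endfacet
 facet normal -0.203 0.626 -0.753
  outer loop
   vertex 1.6 4.9 2.6
   vertex 2.4 5.4 2.8
   vertex 5.2 4.5 1.3
  endloop
 endfacet
 facet normal -0.232 0.544 -0.806
  outer loop
   vertex 1.6 4.9 2.6
   vertex 2.7 3.0 1.0
   vertex 0.6 2.4 1.2
  endloop
 endfacet
 facet normal -0.230 0.545 -0.806
  outer loop
   vertex 1.6 4.9 2.6
   vertex 5.2 4.5 1.3
   vertex 2.7 3.0 1.0
  endloop
 endfacet
 facet normal 0.471 -0.433 0.768
  outer loop
   vertex 5.6 5.2 4.7
   vertex 1.9 1.0 4.6
   vertex 5.8 4.0 3.9
  endloop
 endfacet
 facet normal 0.948 0.269 -0.167
  outer loop
   vertex 5.6 5.2 4.7
   vertex 5.8 4.0 3.9
   vertex 5.2 4.5 1.3
  endloop
 endfacet
 facet normal 0.190 0.957 -0.219
  outer loop
   vertex 5.6 5.2 4.7
   vertex 5.2 4.5 1.3
   vertex 2.4 5.4 2.8
  endloop
 endfacet
 facet normal -0.452 0.379 0.807
  outer loop
   vertex 5.6 5.2 4.7
   vertex 1.6 4.9 2.6
   vertex 1.9 1.0 4.6
  endloop
 endfacet
 facet normal -0.449 0.400 0.799
  outer loop
   vertex 5.6 5.2 4.7
   vertex 2.4 5.4 2.8
   vertex 1.6 4.9 2.6
  endloop
 endfacet
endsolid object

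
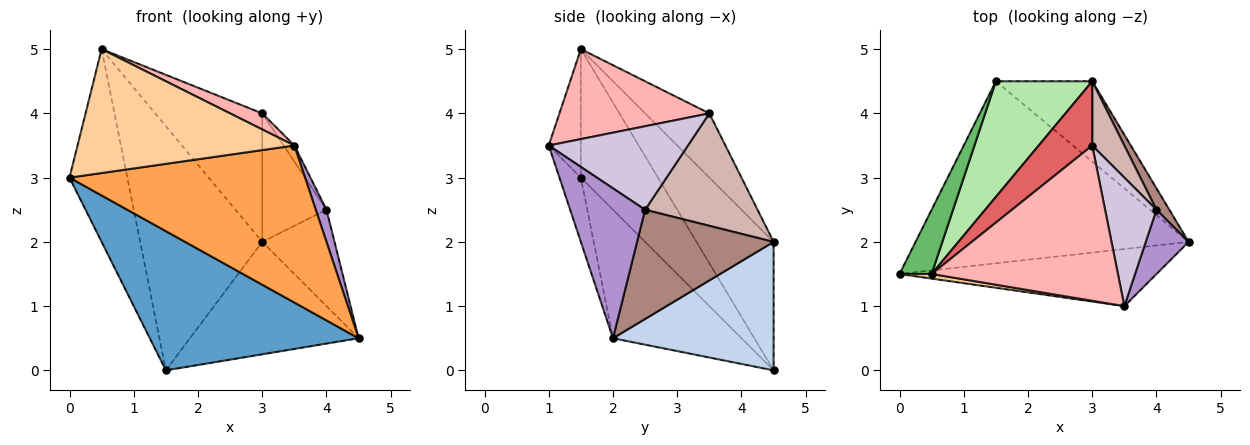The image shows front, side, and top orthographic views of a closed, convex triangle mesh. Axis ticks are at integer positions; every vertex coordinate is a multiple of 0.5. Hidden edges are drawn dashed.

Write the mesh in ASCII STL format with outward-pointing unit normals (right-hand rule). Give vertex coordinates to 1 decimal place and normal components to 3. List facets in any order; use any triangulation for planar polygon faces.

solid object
 facet normal -0.350 -0.569 -0.744
  outer loop
   vertex 1.5 4.5 0.0
   vertex 4.5 2.0 0.5
   vertex 0.0 1.5 3.0
  endloop
 endfacet
 facet normal 0.613 0.643 -0.459
  outer loop
   vertex 3.0 4.5 2.0
   vertex 4.5 2.0 0.5
   vertex 1.5 4.5 0.0
  endloop
 endfacet
 facet normal -0.085 -0.936 -0.341
  outer loop
   vertex 3.5 1.0 3.5
   vertex 0.0 1.5 3.0
   vertex 4.5 2.0 0.5
  endloop
 endfacet
 facet normal -0.146 -0.989 0.037
  outer loop
   vertex 0.5 1.5 5.0
   vertex 0.0 1.5 3.0
   vertex 3.5 1.0 3.5
  endloop
 endfacet
 facet normal -0.784 0.588 0.196
  outer loop
   vertex 0.5 1.5 5.0
   vertex 1.5 4.5 0.0
   vertex 0.0 1.5 3.0
  endloop
 endfacet
 facet normal -0.496 0.785 0.372
  outer loop
   vertex 0.5 1.5 5.0
   vertex 3.0 4.5 2.0
   vertex 1.5 4.5 0.0
  endloop
 endfacet
 facet normal -0.473 0.788 0.394
  outer loop
   vertex 3.0 3.5 4.0
   vertex 3.0 4.5 2.0
   vertex 0.5 1.5 5.0
  endloop
 endfacet
 facet normal 0.433 -0.093 0.897
  outer loop
   vertex 3.0 3.5 4.0
   vertex 0.5 1.5 5.0
   vertex 3.5 1.0 3.5
  endloop
 endfacet
 facet normal 0.953 -0.136 0.272
  outer loop
   vertex 4.0 2.5 2.5
   vertex 3.5 1.0 3.5
   vertex 4.5 2.0 0.5
  endloop
 endfacet
 facet normal 0.850 0.065 0.523
  outer loop
   vertex 4.0 2.5 2.5
   vertex 3.0 3.5 4.0
   vertex 3.5 1.0 3.5
  endloop
 endfacet
 facet normal 0.879 0.465 0.103
  outer loop
   vertex 4.0 2.5 2.5
   vertex 4.5 2.0 0.5
   vertex 3.0 4.5 2.0
  endloop
 endfacet
 facet normal 0.843 0.482 0.241
  outer loop
   vertex 4.0 2.5 2.5
   vertex 3.0 4.5 2.0
   vertex 3.0 3.5 4.0
  endloop
 endfacet
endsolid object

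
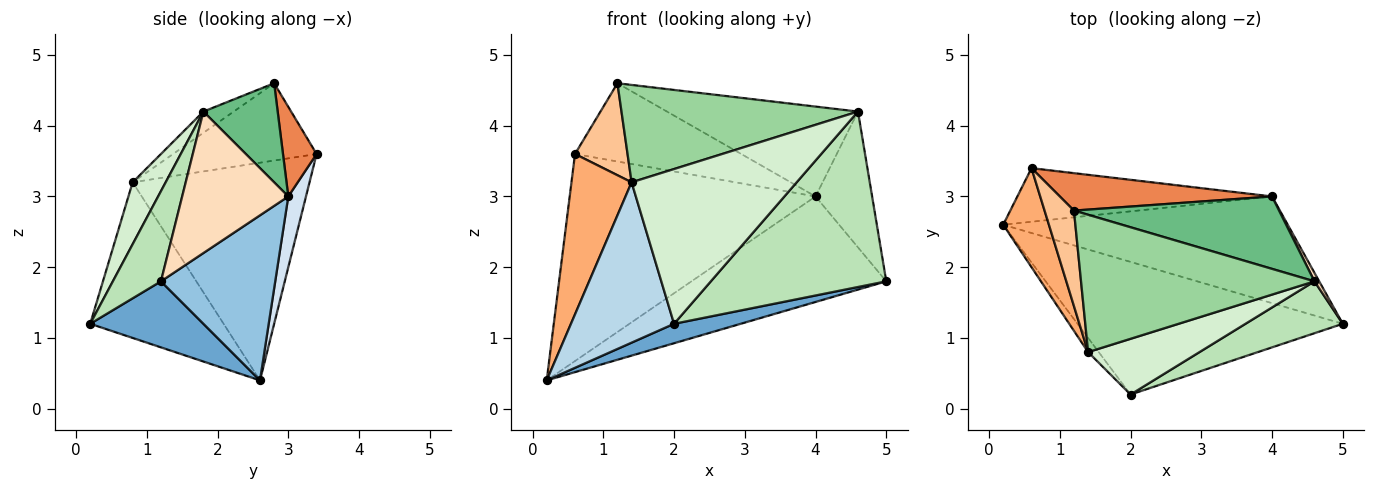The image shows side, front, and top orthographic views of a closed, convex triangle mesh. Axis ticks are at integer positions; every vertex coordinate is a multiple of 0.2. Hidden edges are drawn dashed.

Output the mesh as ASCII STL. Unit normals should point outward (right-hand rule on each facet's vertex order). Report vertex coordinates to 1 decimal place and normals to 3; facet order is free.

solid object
 facet normal 0.239 -0.141 -0.961
  outer loop
   vertex 2.0 0.2 1.2
   vertex 0.2 2.6 0.4
   vertex 5.0 1.2 1.8
  endloop
 endfacet
 facet normal 0.381 0.650 -0.657
  outer loop
   vertex 4.0 3.0 3.0
   vertex 5.0 1.2 1.8
   vertex 0.2 2.6 0.4
  endloop
 endfacet
 facet normal -0.790 -0.611 -0.054
  outer loop
   vertex 1.4 0.8 3.2
   vertex 0.2 2.6 0.4
   vertex 2.0 0.2 1.2
  endloop
 endfacet
 facet normal 0.069 0.966 -0.250
  outer loop
   vertex 0.6 3.4 3.6
   vertex 4.0 3.0 3.0
   vertex 0.2 2.6 0.4
  endloop
 endfacet
 facet normal 0.179 0.887 0.425
  outer loop
   vertex 0.6 3.4 3.6
   vertex 1.2 2.8 4.6
   vertex 4.0 3.0 3.0
  endloop
 endfacet
 facet normal -0.929 -0.316 0.195
  outer loop
   vertex 0.6 3.4 3.6
   vertex 0.2 2.6 0.4
   vertex 1.4 0.8 3.2
  endloop
 endfacet
 facet normal -0.884 -0.324 0.336
  outer loop
   vertex 0.6 3.4 3.6
   vertex 1.4 0.8 3.2
   vertex 1.2 2.8 4.6
  endloop
 endfacet
 facet normal 0.882 0.470 0.029
  outer loop
   vertex 4.6 1.8 4.2
   vertex 5.0 1.2 1.8
   vertex 4.0 3.0 3.0
  endloop
 endfacet
 facet normal 0.290 0.745 0.600
  outer loop
   vertex 4.6 1.8 4.2
   vertex 4.0 3.0 3.0
   vertex 1.2 2.8 4.6
  endloop
 endfacet
 facet normal -0.074 -0.577 0.813
  outer loop
   vertex 4.6 1.8 4.2
   vertex 1.2 2.8 4.6
   vertex 1.4 0.8 3.2
  endloop
 endfacet
 facet normal 0.254 -0.927 0.274
  outer loop
   vertex 4.6 1.8 4.2
   vertex 2.0 0.2 1.2
   vertex 5.0 1.2 1.8
  endloop
 endfacet
 facet normal 0.185 -0.925 0.333
  outer loop
   vertex 4.6 1.8 4.2
   vertex 1.4 0.8 3.2
   vertex 2.0 0.2 1.2
  endloop
 endfacet
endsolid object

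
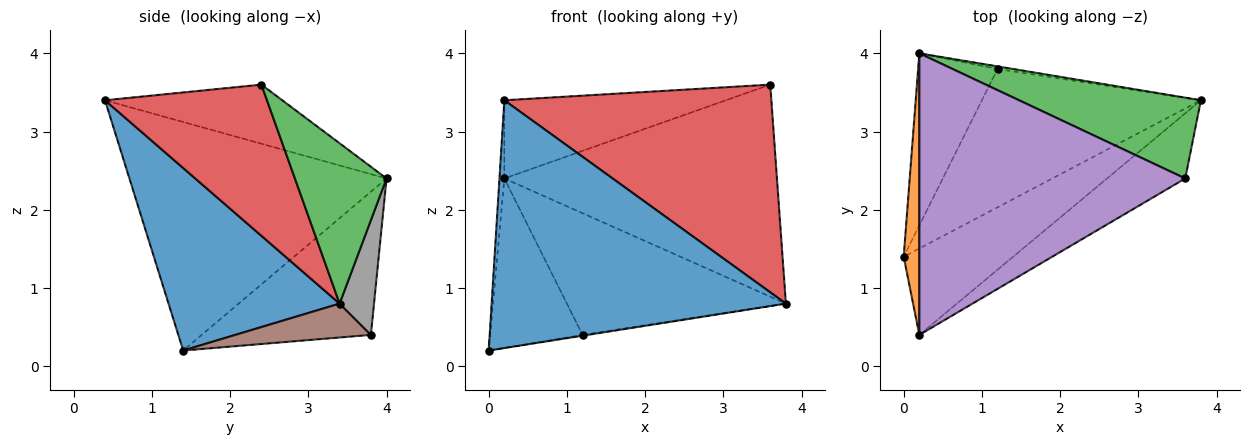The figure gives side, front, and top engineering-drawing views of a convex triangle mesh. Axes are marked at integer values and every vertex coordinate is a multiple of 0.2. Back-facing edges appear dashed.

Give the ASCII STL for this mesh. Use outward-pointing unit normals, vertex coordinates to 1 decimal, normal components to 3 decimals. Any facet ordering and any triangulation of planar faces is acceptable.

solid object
 facet normal 0.481 -0.828 -0.289
  outer loop
   vertex 0.2 0.4 3.4
   vertex 0.0 1.4 0.2
   vertex 3.8 3.4 0.8
  endloop
 endfacet
 facet normal -0.997 0.019 0.068
  outer loop
   vertex 0.2 0.4 3.4
   vertex 0.2 4.0 2.4
   vertex 0.0 1.4 0.2
  endloop
 endfacet
 facet normal 0.300 0.892 0.340
  outer loop
   vertex 3.6 2.4 3.6
   vertex 3.8 3.4 0.8
   vertex 0.2 4.0 2.4
  endloop
 endfacet
 facet normal 0.501 -0.826 -0.259
  outer loop
   vertex 3.6 2.4 3.6
   vertex 0.2 0.4 3.4
   vertex 3.8 3.4 0.8
  endloop
 endfacet
 facet normal -0.209 0.262 0.942
  outer loop
   vertex 3.6 2.4 3.6
   vertex 0.2 4.0 2.4
   vertex 0.2 0.4 3.4
  endloop
 endfacet
 facet normal 0.153 0.006 -0.988
  outer loop
   vertex 1.2 3.8 0.4
   vertex 3.8 3.4 0.8
   vertex 0.0 1.4 0.2
  endloop
 endfacet
 facet normal -0.789 0.431 -0.438
  outer loop
   vertex 1.2 3.8 0.4
   vertex 0.0 1.4 0.2
   vertex 0.2 4.0 2.4
  endloop
 endfacet
 facet normal 0.155 0.988 -0.021
  outer loop
   vertex 1.2 3.8 0.4
   vertex 0.2 4.0 2.4
   vertex 3.8 3.4 0.8
  endloop
 endfacet
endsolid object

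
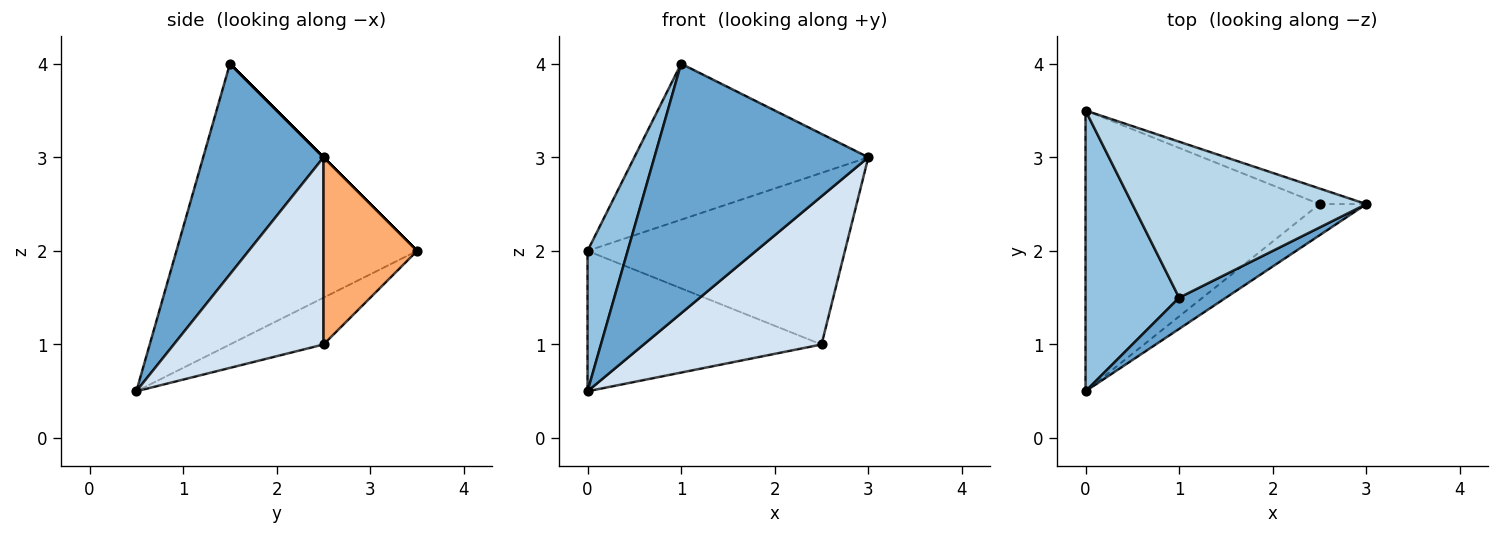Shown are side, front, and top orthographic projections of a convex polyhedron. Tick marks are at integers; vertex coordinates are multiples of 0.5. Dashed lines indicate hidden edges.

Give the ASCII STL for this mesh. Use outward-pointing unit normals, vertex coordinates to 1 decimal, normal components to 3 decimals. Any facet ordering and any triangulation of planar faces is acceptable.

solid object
 facet normal 0.487 -0.866 0.108
  outer loop
   vertex 1.0 1.5 4.0
   vertex 0.0 0.5 0.5
   vertex 3.0 2.5 3.0
  endloop
 endfacet
 facet normal -0.937 -0.156 0.312
  outer loop
   vertex 1.0 1.5 4.0
   vertex 0.0 3.5 2.0
   vertex 0.0 0.5 0.5
  endloop
 endfacet
 facet normal 0.000 0.707 0.707
  outer loop
   vertex 1.0 1.5 4.0
   vertex 3.0 2.5 3.0
   vertex 0.0 3.5 2.0
  endloop
 endfacet
 facet normal 0.636 -0.755 -0.159
  outer loop
   vertex 2.5 2.5 1.0
   vertex 3.0 2.5 3.0
   vertex 0.0 0.5 0.5
  endloop
 endfacet
 facet normal -0.176 0.440 -0.880
  outer loop
   vertex 2.5 2.5 1.0
   vertex 0.0 0.5 0.5
   vertex 0.0 3.5 2.0
  endloop
 endfacet
 facet normal 0.341 0.936 -0.085
  outer loop
   vertex 2.5 2.5 1.0
   vertex 0.0 3.5 2.0
   vertex 3.0 2.5 3.0
  endloop
 endfacet
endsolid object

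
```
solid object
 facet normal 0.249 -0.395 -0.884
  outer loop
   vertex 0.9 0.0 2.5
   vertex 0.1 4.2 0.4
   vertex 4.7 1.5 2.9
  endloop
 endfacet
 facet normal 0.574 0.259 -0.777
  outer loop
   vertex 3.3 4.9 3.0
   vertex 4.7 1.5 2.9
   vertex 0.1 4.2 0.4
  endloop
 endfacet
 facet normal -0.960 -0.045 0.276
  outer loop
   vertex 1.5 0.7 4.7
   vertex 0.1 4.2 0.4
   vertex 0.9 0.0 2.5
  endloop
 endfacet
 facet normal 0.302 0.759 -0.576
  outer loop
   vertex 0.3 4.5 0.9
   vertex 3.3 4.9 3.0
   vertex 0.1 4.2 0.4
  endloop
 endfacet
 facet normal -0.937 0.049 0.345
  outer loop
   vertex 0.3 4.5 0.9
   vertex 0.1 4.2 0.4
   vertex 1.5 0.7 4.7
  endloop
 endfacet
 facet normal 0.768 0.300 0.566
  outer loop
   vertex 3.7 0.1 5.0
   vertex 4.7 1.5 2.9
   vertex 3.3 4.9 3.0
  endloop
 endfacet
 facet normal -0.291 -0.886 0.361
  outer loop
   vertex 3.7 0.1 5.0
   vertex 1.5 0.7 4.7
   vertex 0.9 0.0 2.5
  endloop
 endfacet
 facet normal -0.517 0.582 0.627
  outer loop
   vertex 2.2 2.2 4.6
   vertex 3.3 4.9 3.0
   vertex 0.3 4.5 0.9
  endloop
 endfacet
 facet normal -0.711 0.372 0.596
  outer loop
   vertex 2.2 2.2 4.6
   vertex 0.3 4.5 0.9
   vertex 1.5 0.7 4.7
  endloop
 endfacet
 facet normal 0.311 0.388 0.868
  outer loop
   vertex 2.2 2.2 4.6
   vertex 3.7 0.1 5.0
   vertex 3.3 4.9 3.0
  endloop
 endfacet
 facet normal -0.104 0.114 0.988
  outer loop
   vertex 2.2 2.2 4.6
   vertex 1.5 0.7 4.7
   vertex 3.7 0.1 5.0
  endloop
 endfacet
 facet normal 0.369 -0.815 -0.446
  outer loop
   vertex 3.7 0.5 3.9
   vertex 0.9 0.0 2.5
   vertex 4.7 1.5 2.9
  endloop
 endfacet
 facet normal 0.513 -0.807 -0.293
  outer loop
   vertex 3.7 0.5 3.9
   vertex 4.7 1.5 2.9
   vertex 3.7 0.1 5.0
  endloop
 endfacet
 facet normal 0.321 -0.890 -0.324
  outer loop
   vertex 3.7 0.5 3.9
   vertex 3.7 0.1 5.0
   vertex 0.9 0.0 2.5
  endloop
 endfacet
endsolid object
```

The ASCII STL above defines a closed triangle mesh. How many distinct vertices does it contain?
9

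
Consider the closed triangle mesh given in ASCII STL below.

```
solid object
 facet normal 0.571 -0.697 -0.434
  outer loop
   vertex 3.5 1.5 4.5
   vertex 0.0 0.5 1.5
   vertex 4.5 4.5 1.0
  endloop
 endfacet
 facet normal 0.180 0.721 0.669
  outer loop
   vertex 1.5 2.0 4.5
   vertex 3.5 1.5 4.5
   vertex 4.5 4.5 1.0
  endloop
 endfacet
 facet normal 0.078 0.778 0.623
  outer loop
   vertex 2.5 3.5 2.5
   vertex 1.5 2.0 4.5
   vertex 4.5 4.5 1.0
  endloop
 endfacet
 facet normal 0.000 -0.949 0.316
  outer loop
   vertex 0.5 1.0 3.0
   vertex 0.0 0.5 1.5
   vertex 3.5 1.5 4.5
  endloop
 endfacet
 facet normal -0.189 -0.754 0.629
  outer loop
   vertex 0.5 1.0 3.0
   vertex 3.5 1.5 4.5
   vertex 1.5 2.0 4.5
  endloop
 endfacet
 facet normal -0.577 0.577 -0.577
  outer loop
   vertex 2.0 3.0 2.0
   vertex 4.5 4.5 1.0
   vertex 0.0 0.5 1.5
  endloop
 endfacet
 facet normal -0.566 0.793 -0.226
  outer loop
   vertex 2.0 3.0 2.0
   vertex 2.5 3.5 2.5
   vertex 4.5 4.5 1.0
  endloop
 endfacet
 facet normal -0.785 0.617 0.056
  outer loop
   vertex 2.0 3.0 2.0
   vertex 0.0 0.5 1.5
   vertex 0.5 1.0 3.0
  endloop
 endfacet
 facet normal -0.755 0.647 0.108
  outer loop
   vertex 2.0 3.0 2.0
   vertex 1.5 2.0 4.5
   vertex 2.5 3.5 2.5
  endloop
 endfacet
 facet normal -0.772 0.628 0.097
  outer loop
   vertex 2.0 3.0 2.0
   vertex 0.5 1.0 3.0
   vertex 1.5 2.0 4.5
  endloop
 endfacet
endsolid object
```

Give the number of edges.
15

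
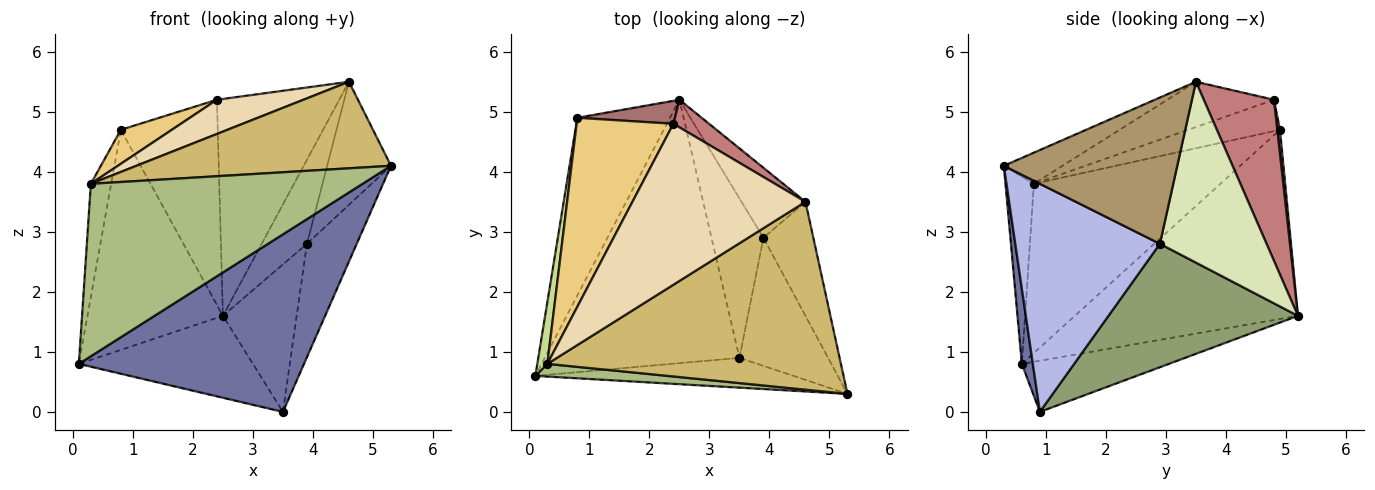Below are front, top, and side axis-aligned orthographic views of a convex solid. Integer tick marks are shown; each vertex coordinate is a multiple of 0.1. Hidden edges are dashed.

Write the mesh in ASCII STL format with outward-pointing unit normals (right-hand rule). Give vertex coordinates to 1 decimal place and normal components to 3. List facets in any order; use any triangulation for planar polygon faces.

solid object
 facet normal 0.048 -0.985 -0.165
  outer loop
   vertex 3.5 0.9 0.0
   vertex 5.3 0.3 4.1
   vertex 0.1 0.6 0.8
  endloop
 endfacet
 facet normal -0.243 0.288 -0.926
  outer loop
   vertex 3.5 0.9 0.0
   vertex 0.1 0.6 0.8
   vertex 2.5 5.2 1.6
  endloop
 endfacet
 facet normal -0.789 0.479 -0.386
  outer loop
   vertex 0.8 4.9 4.7
   vertex 2.5 5.2 1.6
   vertex 0.1 0.6 0.8
  endloop
 endfacet
 facet normal 0.888 0.305 -0.345
  outer loop
   vertex 3.9 2.9 2.8
   vertex 5.3 0.3 4.1
   vertex 3.5 0.9 0.0
  endloop
 endfacet
 facet normal 0.868 0.338 -0.365
  outer loop
   vertex 3.9 2.9 2.8
   vertex 3.5 0.9 0.0
   vertex 2.5 5.2 1.6
  endloop
 endfacet
 facet normal -0.104 -0.992 0.073
  outer loop
   vertex 0.3 0.8 3.8
   vertex 0.1 0.6 0.8
   vertex 5.3 0.3 4.1
  endloop
 endfacet
 facet normal -0.992 0.108 0.059
  outer loop
   vertex 0.3 0.8 3.8
   vertex 0.8 4.9 4.7
   vertex 0.1 0.6 0.8
  endloop
 endfacet
 facet normal 0.875 0.371 -0.309
  outer loop
   vertex 4.6 3.5 5.5
   vertex 3.9 2.9 2.8
   vertex 2.5 5.2 1.6
  endloop
 endfacet
 facet normal 0.894 0.329 -0.305
  outer loop
   vertex 4.6 3.5 5.5
   vertex 5.3 0.3 4.1
   vertex 3.9 2.9 2.8
  endloop
 endfacet
 facet normal -0.096 -0.417 0.904
  outer loop
   vertex 4.6 3.5 5.5
   vertex 0.3 0.8 3.8
   vertex 5.3 0.3 4.1
  endloop
 endfacet
 facet normal -0.304 -0.169 0.938
  outer loop
   vertex 2.4 4.8 5.2
   vertex 0.8 4.9 4.7
   vertex 0.3 0.8 3.8
  endloop
 endfacet
 facet normal -0.248 -0.201 0.948
  outer loop
   vertex 2.4 4.8 5.2
   vertex 0.3 0.8 3.8
   vertex 4.6 3.5 5.5
  endloop
 endfacet
 facet normal 0.027 0.993 0.111
  outer loop
   vertex 2.4 4.8 5.2
   vertex 2.5 5.2 1.6
   vertex 0.8 4.9 4.7
  endloop
 endfacet
 facet normal 0.495 0.862 0.110
  outer loop
   vertex 2.4 4.8 5.2
   vertex 4.6 3.5 5.5
   vertex 2.5 5.2 1.6
  endloop
 endfacet
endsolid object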